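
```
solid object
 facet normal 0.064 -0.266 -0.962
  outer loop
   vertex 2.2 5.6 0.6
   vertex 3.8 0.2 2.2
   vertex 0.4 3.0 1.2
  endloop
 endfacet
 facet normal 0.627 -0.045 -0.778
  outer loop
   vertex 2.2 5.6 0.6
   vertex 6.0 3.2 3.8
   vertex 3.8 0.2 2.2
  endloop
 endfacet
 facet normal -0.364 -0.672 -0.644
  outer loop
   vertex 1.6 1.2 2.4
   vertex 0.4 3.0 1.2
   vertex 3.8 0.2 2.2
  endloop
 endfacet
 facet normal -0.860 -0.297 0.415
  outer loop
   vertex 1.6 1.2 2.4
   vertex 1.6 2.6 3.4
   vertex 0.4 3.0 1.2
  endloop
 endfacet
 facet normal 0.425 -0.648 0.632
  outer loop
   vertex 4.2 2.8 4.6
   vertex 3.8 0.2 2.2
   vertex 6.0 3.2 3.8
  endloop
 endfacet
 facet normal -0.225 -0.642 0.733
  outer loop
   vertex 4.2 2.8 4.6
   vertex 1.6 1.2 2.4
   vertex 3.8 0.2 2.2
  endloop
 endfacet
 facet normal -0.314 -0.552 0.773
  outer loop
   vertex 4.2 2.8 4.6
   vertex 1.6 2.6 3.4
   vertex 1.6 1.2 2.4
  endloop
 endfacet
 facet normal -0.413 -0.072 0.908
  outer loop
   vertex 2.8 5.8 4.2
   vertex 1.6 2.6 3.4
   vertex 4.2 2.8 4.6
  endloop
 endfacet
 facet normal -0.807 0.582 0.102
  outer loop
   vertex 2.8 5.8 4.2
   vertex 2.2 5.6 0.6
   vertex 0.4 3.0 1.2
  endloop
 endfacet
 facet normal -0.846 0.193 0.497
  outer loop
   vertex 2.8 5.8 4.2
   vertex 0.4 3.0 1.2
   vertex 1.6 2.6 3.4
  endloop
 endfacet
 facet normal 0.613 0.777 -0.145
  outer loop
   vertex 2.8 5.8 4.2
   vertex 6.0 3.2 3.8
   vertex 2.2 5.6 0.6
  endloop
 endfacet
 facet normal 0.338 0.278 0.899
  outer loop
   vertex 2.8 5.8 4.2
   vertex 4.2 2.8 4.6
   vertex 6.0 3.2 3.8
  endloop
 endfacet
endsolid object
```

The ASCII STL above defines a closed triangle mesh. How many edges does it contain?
18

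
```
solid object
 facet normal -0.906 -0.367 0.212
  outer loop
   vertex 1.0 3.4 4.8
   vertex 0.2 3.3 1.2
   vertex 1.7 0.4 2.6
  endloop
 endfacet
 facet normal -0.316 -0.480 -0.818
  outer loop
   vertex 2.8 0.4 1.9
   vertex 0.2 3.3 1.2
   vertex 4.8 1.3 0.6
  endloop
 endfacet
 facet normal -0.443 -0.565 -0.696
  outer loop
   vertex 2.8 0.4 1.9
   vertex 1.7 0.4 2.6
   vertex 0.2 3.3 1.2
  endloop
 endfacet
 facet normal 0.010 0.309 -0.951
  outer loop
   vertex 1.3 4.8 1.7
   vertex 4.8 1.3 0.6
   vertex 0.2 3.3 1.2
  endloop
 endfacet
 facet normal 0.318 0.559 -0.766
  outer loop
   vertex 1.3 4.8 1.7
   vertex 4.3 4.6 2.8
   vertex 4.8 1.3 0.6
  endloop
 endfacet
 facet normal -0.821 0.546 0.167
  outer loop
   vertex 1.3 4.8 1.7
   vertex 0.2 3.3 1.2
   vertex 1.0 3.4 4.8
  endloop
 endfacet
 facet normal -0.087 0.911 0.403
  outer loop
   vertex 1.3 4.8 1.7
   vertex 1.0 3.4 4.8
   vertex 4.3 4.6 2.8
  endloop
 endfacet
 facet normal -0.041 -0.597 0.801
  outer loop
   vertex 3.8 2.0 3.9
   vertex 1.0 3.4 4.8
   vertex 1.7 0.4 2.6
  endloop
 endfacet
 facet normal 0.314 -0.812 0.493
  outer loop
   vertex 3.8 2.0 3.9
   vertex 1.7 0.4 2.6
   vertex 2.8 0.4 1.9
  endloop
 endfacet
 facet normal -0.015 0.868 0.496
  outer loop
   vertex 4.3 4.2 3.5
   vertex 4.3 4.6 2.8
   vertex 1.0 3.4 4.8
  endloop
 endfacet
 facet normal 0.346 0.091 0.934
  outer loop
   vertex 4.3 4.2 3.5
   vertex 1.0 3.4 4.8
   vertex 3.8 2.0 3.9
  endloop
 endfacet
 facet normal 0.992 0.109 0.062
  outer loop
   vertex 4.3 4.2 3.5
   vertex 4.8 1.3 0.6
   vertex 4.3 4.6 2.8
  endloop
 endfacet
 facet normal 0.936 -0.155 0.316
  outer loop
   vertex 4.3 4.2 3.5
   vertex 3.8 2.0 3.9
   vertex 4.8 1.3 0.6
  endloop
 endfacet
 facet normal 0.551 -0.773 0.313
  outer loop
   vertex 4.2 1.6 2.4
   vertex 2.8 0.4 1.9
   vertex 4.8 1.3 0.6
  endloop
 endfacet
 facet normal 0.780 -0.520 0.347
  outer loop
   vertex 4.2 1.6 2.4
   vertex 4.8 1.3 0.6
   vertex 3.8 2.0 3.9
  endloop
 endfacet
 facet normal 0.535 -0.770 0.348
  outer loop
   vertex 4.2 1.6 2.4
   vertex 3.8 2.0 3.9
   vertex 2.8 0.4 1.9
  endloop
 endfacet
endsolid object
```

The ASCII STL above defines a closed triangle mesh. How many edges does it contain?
24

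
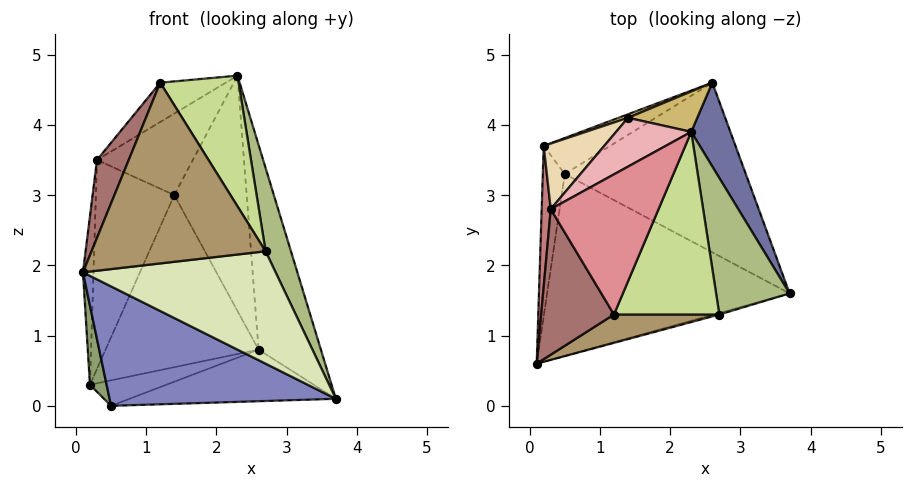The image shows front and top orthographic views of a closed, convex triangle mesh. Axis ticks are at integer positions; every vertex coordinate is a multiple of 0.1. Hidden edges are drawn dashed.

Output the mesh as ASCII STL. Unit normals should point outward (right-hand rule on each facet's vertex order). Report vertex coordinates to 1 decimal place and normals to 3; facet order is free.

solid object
 facet normal 0.940 0.315 0.129
  outer loop
   vertex 2.3 3.9 4.7
   vertex 3.7 1.6 0.1
   vertex 2.6 4.6 0.8
  endloop
 endfacet
 facet normal -0.257 -0.531 -0.808
  outer loop
   vertex 0.5 3.3 0.0
   vertex 3.7 1.6 0.1
   vertex 0.1 0.6 1.9
  endloop
 endfacet
 facet normal 0.181 0.286 -0.941
  outer loop
   vertex 0.5 3.3 0.0
   vertex 2.6 4.6 0.8
   vertex 3.7 1.6 0.1
  endloop
 endfacet
 facet normal -0.046 0.577 -0.816
  outer loop
   vertex 0.2 3.7 0.3
   vertex 2.6 4.6 0.8
   vertex 0.5 3.3 0.0
  endloop
 endfacet
 facet normal -0.827 -0.237 -0.511
  outer loop
   vertex 0.2 3.7 0.3
   vertex 0.5 3.3 0.0
   vertex 0.1 0.6 1.9
  endloop
 endfacet
 facet normal 0.890 -0.238 0.390
  outer loop
   vertex 2.7 1.3 2.2
   vertex 3.7 1.6 0.1
   vertex 2.3 3.9 4.7
  endloop
 endfacet
 facet normal 0.793 -0.355 0.496
  outer loop
   vertex 2.7 1.3 2.2
   vertex 2.3 3.9 4.7
   vertex 1.2 1.3 4.6
  endloop
 endfacet
 facet normal 0.261 -0.965 -0.013
  outer loop
   vertex 2.7 1.3 2.2
   vertex 0.1 0.6 1.9
   vertex 3.7 1.6 0.1
  endloop
 endfacet
 facet normal 0.241 -0.959 0.150
  outer loop
   vertex 2.7 1.3 2.2
   vertex 1.2 1.3 4.6
   vertex 0.1 0.6 1.9
  endloop
 endfacet
 facet normal -0.100 0.981 0.168
  outer loop
   vertex 1.4 4.1 3.0
   vertex 2.3 3.9 4.7
   vertex 2.6 4.6 0.8
  endloop
 endfacet
 facet normal -0.355 0.935 0.019
  outer loop
   vertex 1.4 4.1 3.0
   vertex 2.6 4.6 0.8
   vertex 0.2 3.7 0.3
  endloop
 endfacet
 facet normal -0.704 0.678 0.213
  outer loop
   vertex 0.3 2.8 3.5
   vertex 1.4 4.1 3.0
   vertex 0.2 3.7 0.3
  endloop
 endfacet
 facet normal -0.881 -0.223 0.417
  outer loop
   vertex 0.3 2.8 3.5
   vertex 0.1 0.6 1.9
   vertex 1.2 1.3 4.6
  endloop
 endfacet
 facet normal -0.997 0.056 0.047
  outer loop
   vertex 0.3 2.8 3.5
   vertex 0.2 3.7 0.3
   vertex 0.1 0.6 1.9
  endloop
 endfacet
 facet normal -0.588 0.219 0.779
  outer loop
   vertex 0.3 2.8 3.5
   vertex 1.2 1.3 4.6
   vertex 2.3 3.9 4.7
  endloop
 endfacet
 facet normal -0.615 0.676 0.405
  outer loop
   vertex 0.3 2.8 3.5
   vertex 2.3 3.9 4.7
   vertex 1.4 4.1 3.0
  endloop
 endfacet
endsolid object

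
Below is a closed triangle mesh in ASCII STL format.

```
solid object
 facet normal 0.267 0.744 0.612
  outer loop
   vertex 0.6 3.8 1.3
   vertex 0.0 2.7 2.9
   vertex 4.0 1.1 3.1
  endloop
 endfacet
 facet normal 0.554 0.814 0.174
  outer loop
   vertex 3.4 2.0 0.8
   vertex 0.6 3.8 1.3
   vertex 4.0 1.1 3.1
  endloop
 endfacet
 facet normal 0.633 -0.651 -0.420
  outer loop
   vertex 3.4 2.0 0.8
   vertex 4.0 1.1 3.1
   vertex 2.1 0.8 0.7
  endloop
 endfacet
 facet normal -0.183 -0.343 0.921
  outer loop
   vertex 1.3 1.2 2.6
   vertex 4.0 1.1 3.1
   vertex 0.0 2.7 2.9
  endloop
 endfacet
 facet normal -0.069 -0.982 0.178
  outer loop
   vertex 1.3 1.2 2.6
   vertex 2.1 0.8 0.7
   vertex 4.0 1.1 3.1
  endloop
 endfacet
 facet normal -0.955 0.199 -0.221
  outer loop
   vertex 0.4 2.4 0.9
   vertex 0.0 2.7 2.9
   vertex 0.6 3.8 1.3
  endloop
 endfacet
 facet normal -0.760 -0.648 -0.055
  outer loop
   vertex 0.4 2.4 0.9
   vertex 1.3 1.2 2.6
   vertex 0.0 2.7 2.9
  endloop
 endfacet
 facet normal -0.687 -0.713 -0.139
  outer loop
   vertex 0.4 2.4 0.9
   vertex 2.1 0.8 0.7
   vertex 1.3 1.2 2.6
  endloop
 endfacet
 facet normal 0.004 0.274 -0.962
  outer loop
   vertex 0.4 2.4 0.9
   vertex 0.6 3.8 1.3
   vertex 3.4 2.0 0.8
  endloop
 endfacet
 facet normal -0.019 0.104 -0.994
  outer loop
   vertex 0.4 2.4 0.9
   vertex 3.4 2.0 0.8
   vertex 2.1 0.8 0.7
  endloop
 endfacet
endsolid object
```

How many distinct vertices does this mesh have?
7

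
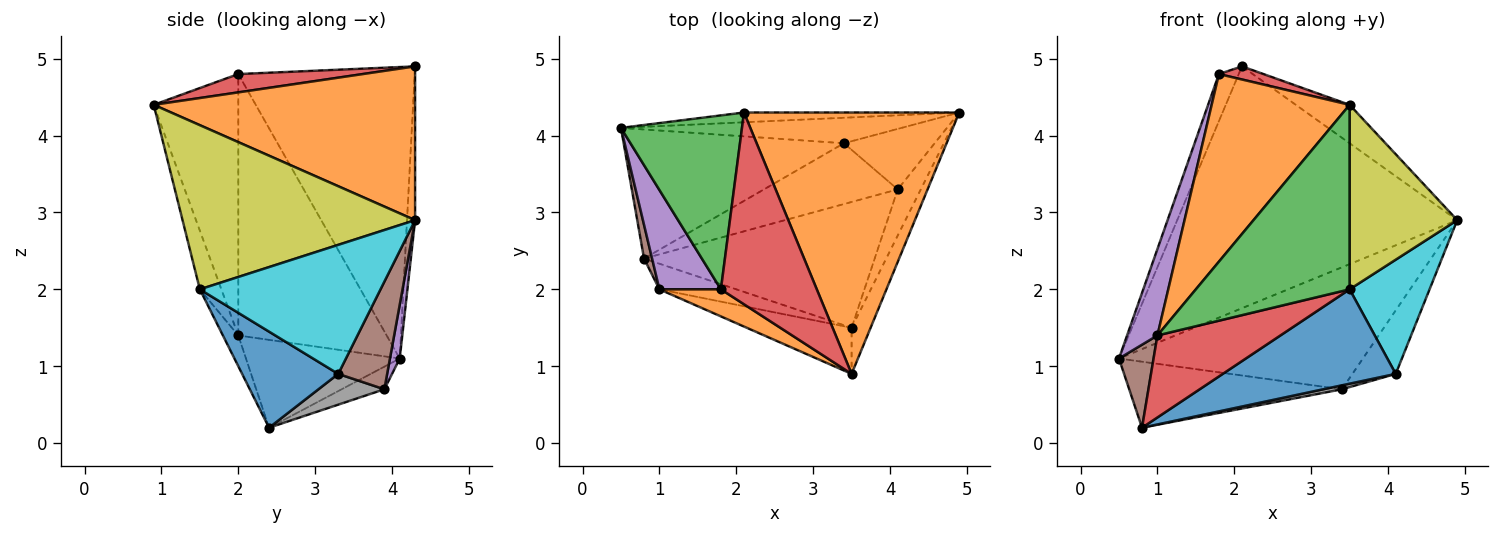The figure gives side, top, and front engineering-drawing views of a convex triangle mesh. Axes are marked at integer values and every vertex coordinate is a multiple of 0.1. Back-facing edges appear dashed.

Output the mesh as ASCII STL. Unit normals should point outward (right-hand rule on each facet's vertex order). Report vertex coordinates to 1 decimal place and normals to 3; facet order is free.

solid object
 facet normal -0.029 0.999 -0.040
  outer loop
   vertex 2.1 4.3 4.9
   vertex 4.9 4.3 2.9
   vertex 0.5 4.1 1.1
  endloop
 endfacet
 facet normal 0.577 0.119 0.808
  outer loop
   vertex 2.1 4.3 4.9
   vertex 3.5 0.9 4.4
   vertex 4.9 4.3 2.9
  endloop
 endfacet
 facet normal -0.919 0.103 0.381
  outer loop
   vertex 1.8 2.0 4.8
   vertex 2.1 4.3 4.9
   vertex 0.5 4.1 1.1
  endloop
 endfacet
 facet normal 0.187 -0.067 0.980
  outer loop
   vertex 1.8 2.0 4.8
   vertex 3.5 0.9 4.4
   vertex 2.1 4.3 4.9
  endloop
 endfacet
 facet normal 0.039 0.978 -0.205
  outer loop
   vertex 3.4 3.9 0.7
   vertex 0.5 4.1 1.1
   vertex 4.9 4.3 2.9
  endloop
 endfacet
 facet normal 0.633 0.561 -0.534
  outer loop
   vertex 3.4 3.9 0.7
   vertex 4.9 4.3 2.9
   vertex 4.1 3.3 0.9
  endloop
 endfacet
 facet normal -0.091 0.453 -0.887
  outer loop
   vertex 0.8 2.4 0.2
   vertex 0.5 4.1 1.1
   vertex 3.4 3.9 0.7
  endloop
 endfacet
 facet normal 0.224 -0.063 -0.973
  outer loop
   vertex 0.8 2.4 0.2
   vertex 3.4 3.9 0.7
   vertex 4.1 3.3 0.9
  endloop
 endfacet
 facet normal 0.903 -0.418 -0.104
  outer loop
   vertex 3.5 1.5 2.0
   vertex 4.9 4.3 2.9
   vertex 3.5 0.9 4.4
  endloop
 endfacet
 facet normal 0.902 -0.399 -0.161
  outer loop
   vertex 3.5 1.5 2.0
   vertex 4.1 3.3 0.9
   vertex 4.9 4.3 2.9
  endloop
 endfacet
 facet normal 0.316 -0.569 -0.759
  outer loop
   vertex 3.5 1.5 2.0
   vertex 0.8 2.4 0.2
   vertex 4.1 3.3 0.9
  endloop
 endfacet
 facet normal -0.519 -0.846 0.122
  outer loop
   vertex 1.0 2.0 1.4
   vertex 3.5 0.9 4.4
   vertex 1.8 2.0 4.8
  endloop
 endfacet
 facet normal -0.135 -0.961 -0.240
  outer loop
   vertex 1.0 2.0 1.4
   vertex 3.5 1.5 2.0
   vertex 3.5 0.9 4.4
  endloop
 endfacet
 facet normal -0.118 -0.948 -0.296
  outer loop
   vertex 1.0 2.0 1.4
   vertex 0.8 2.4 0.2
   vertex 3.5 1.5 2.0
  endloop
 endfacet
 facet normal -0.955 -0.195 0.225
  outer loop
   vertex 1.0 2.0 1.4
   vertex 1.8 2.0 4.8
   vertex 0.5 4.1 1.1
  endloop
 endfacet
 facet normal -0.972 -0.219 0.089
  outer loop
   vertex 1.0 2.0 1.4
   vertex 0.5 4.1 1.1
   vertex 0.8 2.4 0.2
  endloop
 endfacet
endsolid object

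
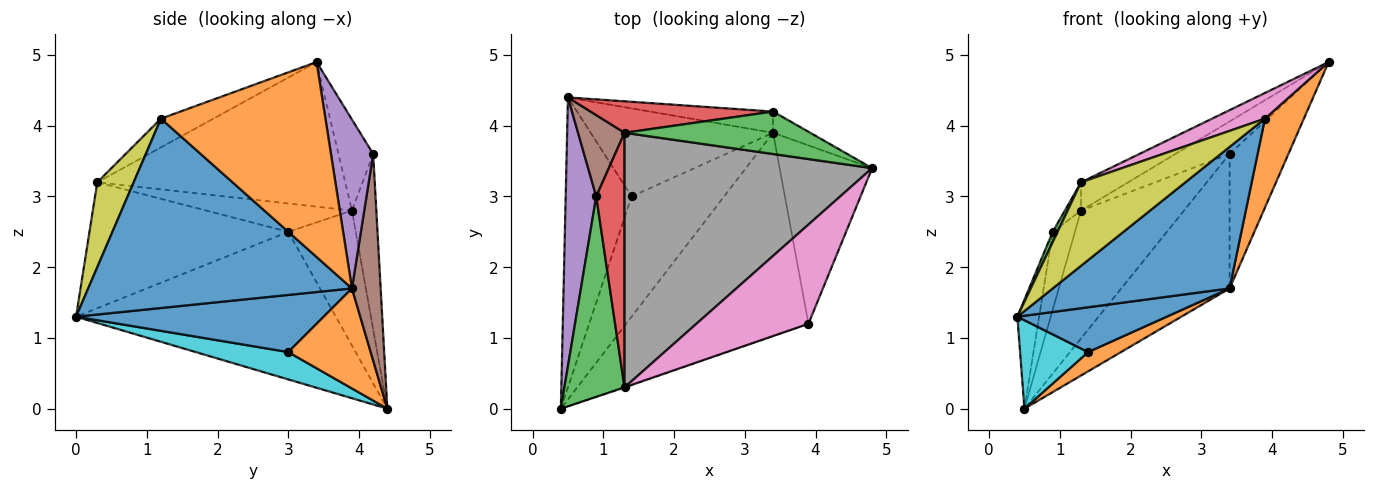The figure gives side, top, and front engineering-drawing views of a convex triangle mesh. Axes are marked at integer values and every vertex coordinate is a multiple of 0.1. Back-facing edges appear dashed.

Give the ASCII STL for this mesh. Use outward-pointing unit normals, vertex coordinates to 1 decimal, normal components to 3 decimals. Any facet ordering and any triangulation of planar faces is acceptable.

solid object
 facet normal 0.649 -0.435 -0.624
  outer loop
   vertex 3.4 3.9 1.7
   vertex 3.9 1.2 4.1
   vertex 0.4 0.0 1.3
  endloop
 endfacet
 facet normal 0.884 -0.209 -0.419
  outer loop
   vertex 3.4 3.9 1.7
   vertex 4.8 3.4 4.9
   vertex 3.9 1.2 4.1
  endloop
 endfacet
 facet normal -0.363 0.567 0.740
  outer loop
   vertex 3.4 4.2 3.6
   vertex 1.3 3.9 2.8
   vertex 4.8 3.4 4.9
  endloop
 endfacet
 facet normal -0.224 0.946 0.233
  outer loop
   vertex 3.4 4.2 3.6
   vertex 0.5 4.4 0.0
   vertex 1.3 3.9 2.8
  endloop
 endfacet
 facet normal 0.579 0.806 -0.127
  outer loop
   vertex 3.4 4.2 3.6
   vertex 4.8 3.4 4.9
   vertex 3.4 3.9 1.7
  endloop
 endfacet
 facet normal 0.253 0.956 -0.151
  outer loop
   vertex 3.4 4.2 3.6
   vertex 3.4 3.9 1.7
   vertex 0.5 4.4 0.0
  endloop
 endfacet
 facet normal -0.241 -0.243 0.940
  outer loop
   vertex 1.3 0.3 3.2
   vertex 3.9 1.2 4.1
   vertex 4.8 3.4 4.9
  endloop
 endfacet
 facet normal -0.502 0.096 0.860
  outer loop
   vertex 1.3 0.3 3.2
   vertex 4.8 3.4 4.9
   vertex 1.3 3.9 2.8
  endloop
 endfacet
 facet normal 0.329 -0.944 -0.007
  outer loop
   vertex 1.3 0.3 3.2
   vertex 0.4 0.0 1.3
   vertex 3.9 1.2 4.1
  endloop
 endfacet
 facet normal 0.369 -0.271 -0.889
  outer loop
   vertex 1.4 3.0 0.8
   vertex 0.4 0.0 1.3
   vertex 0.5 4.4 0.0
  endloop
 endfacet
 facet normal 0.501 -0.302 -0.811
  outer loop
   vertex 1.4 3.0 0.8
   vertex 3.4 3.9 1.7
   vertex 0.4 0.0 1.3
  endloop
 endfacet
 facet normal 0.472 -0.188 -0.861
  outer loop
   vertex 1.4 3.0 0.8
   vertex 0.5 4.4 0.0
   vertex 3.4 3.9 1.7
  endloop
 endfacet
 facet normal -0.902 -0.022 0.431
  outer loop
   vertex 0.9 3.0 2.5
   vertex 0.4 0.0 1.3
   vertex 1.3 0.3 3.2
  endloop
 endfacet
 facet normal -0.705 0.078 0.705
  outer loop
   vertex 0.9 3.0 2.5
   vertex 1.3 0.3 3.2
   vertex 1.3 3.9 2.8
  endloop
 endfacet
 facet normal -0.976 0.082 0.202
  outer loop
   vertex 0.9 3.0 2.5
   vertex 0.5 4.4 0.0
   vertex 0.4 0.0 1.3
  endloop
 endfacet
 facet normal -0.903 0.297 0.311
  outer loop
   vertex 0.9 3.0 2.5
   vertex 1.3 3.9 2.8
   vertex 0.5 4.4 0.0
  endloop
 endfacet
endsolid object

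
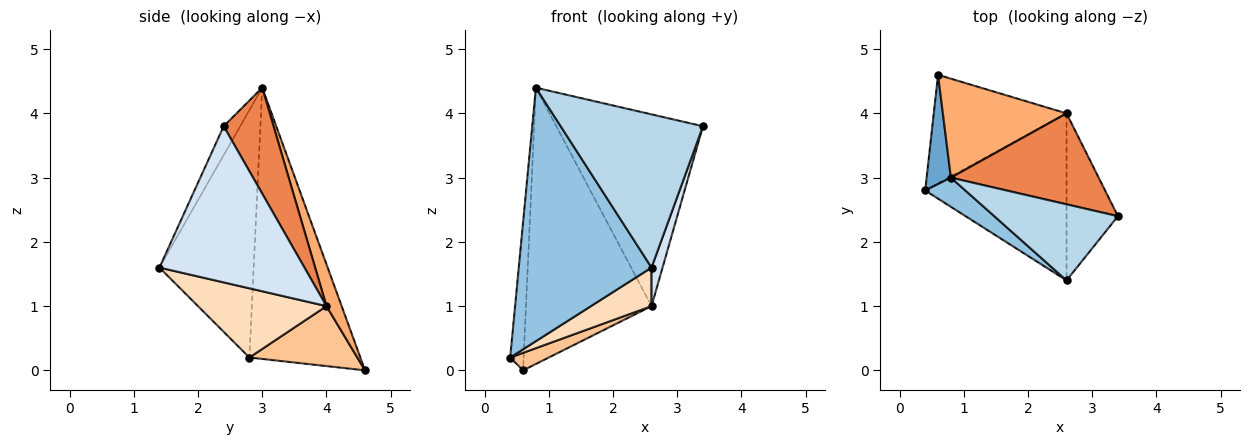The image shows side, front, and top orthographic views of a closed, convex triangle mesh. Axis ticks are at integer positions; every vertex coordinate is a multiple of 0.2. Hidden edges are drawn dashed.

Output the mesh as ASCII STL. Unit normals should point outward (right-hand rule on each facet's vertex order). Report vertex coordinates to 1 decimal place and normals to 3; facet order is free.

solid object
 facet normal -0.989 0.120 0.088
  outer loop
   vertex 0.8 3.0 4.4
   vertex 0.6 4.6 0.0
   vertex 0.4 2.8 0.2
  endloop
 endfacet
 facet normal -0.576 -0.812 0.094
  outer loop
   vertex 2.6 1.4 1.6
   vertex 0.8 3.0 4.4
   vertex 0.4 2.8 0.2
  endloop
 endfacet
 facet normal -0.103 -0.891 0.443
  outer loop
   vertex 2.6 1.4 1.6
   vertex 3.4 2.4 3.8
   vertex 0.8 3.0 4.4
  endloop
 endfacet
 facet normal 0.947 -0.072 -0.312
  outer loop
   vertex 2.6 4.0 1.0
   vertex 3.4 2.4 3.8
   vertex 2.6 1.4 1.6
  endloop
 endfacet
 facet normal 0.294 0.864 0.410
  outer loop
   vertex 2.6 4.0 1.0
   vertex 0.8 3.0 4.4
   vertex 3.4 2.4 3.8
  endloop
 endfacet
 facet normal 0.113 0.935 0.335
  outer loop
   vertex 2.6 4.0 1.0
   vertex 0.6 4.6 0.0
   vertex 0.8 3.0 4.4
  endloop
 endfacet
 facet normal 0.407 -0.145 -0.902
  outer loop
   vertex 2.6 4.0 1.0
   vertex 0.4 2.8 0.2
   vertex 0.6 4.6 0.0
  endloop
 endfacet
 facet normal 0.431 -0.203 -0.879
  outer loop
   vertex 2.6 4.0 1.0
   vertex 2.6 1.4 1.6
   vertex 0.4 2.8 0.2
  endloop
 endfacet
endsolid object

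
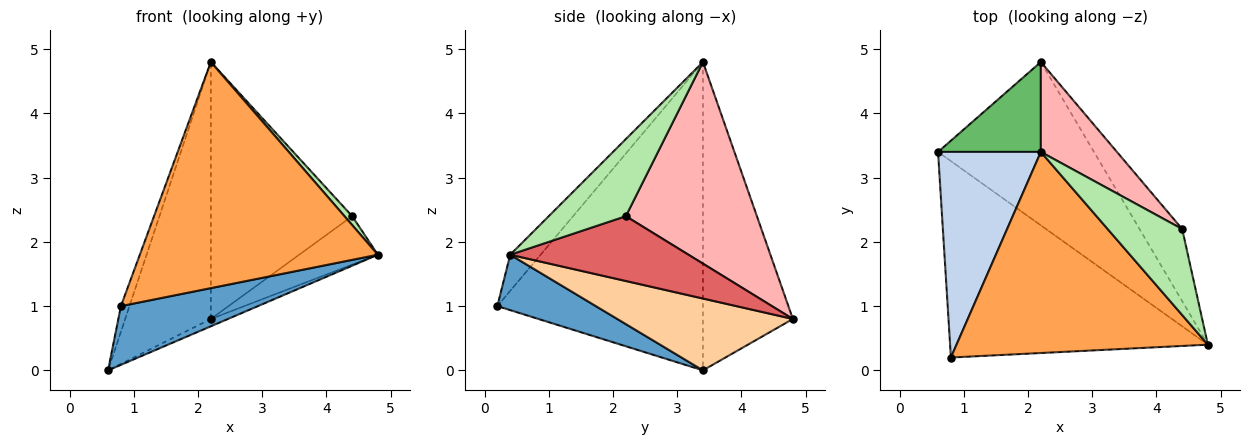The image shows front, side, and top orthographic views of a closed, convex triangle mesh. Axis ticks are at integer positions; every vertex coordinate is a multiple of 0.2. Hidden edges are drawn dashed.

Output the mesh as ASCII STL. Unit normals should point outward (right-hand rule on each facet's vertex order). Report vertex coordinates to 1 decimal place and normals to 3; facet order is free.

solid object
 facet normal 0.202 -0.281 -0.938
  outer loop
   vertex 0.8 0.2 1.0
   vertex 0.6 3.4 0.0
   vertex 4.8 0.4 1.8
  endloop
 endfacet
 facet normal -0.948 0.039 0.316
  outer loop
   vertex 2.2 3.4 4.8
   vertex 0.6 3.4 0.0
   vertex 0.8 0.2 1.0
  endloop
 endfacet
 facet normal -0.095 -0.744 0.661
  outer loop
   vertex 2.2 3.4 4.8
   vertex 0.8 0.2 1.0
   vertex 4.8 0.4 1.8
  endloop
 endfacet
 facet normal 0.418 0.041 -0.908
  outer loop
   vertex 2.2 4.8 0.8
   vertex 4.8 0.4 1.8
   vertex 0.6 3.4 0.0
  endloop
 endfacet
 facet normal -0.704 0.670 0.235
  outer loop
   vertex 2.2 4.8 0.8
   vertex 0.6 3.4 0.0
   vertex 2.2 3.4 4.8
  endloop
 endfacet
 facet normal 0.717 -0.072 0.693
  outer loop
   vertex 4.4 2.2 2.4
   vertex 2.2 3.4 4.8
   vertex 4.8 0.4 1.8
  endloop
 endfacet
 facet normal 0.784 0.346 -0.516
  outer loop
   vertex 4.4 2.2 2.4
   vertex 4.8 0.4 1.8
   vertex 2.2 4.8 0.8
  endloop
 endfacet
 facet normal 0.659 0.710 0.249
  outer loop
   vertex 4.4 2.2 2.4
   vertex 2.2 4.8 0.8
   vertex 2.2 3.4 4.8
  endloop
 endfacet
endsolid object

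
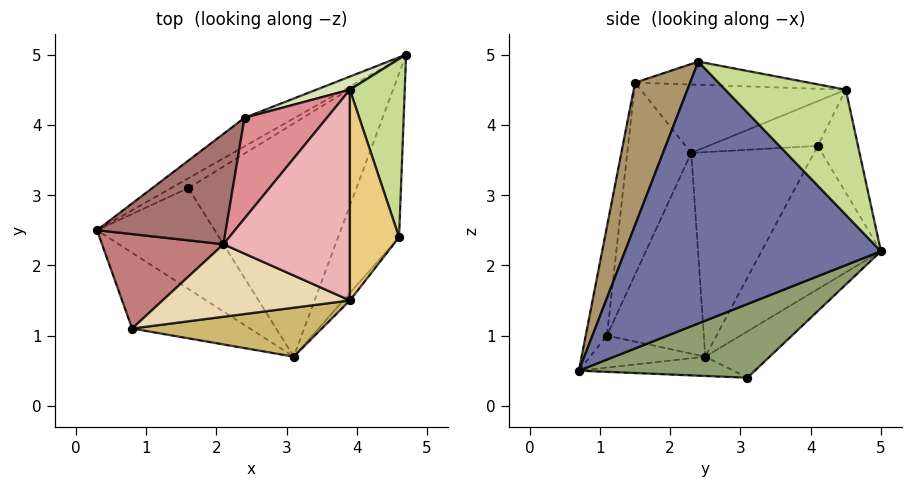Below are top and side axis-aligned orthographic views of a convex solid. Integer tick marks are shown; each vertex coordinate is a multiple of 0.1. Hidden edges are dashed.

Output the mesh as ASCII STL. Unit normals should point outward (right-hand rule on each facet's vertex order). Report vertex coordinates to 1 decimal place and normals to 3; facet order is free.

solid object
 facet normal 0.940 -0.263 -0.219
  outer loop
   vertex 4.6 2.4 4.9
   vertex 3.1 0.7 0.5
   vertex 4.7 5.0 2.2
  endloop
 endfacet
 facet normal -0.447 0.881 -0.157
  outer loop
   vertex 2.4 4.1 3.7
   vertex 4.7 5.0 2.2
   vertex 0.3 2.5 0.7
  endloop
 endfacet
 facet normal -0.444 0.881 -0.164
  outer loop
   vertex 1.6 3.1 0.4
   vertex 0.3 2.5 0.7
   vertex 4.7 5.0 2.2
  endloop
 endfacet
 facet normal -0.160 -0.141 -0.977
  outer loop
   vertex 1.6 3.1 0.4
   vertex 3.1 0.7 0.5
   vertex 0.3 2.5 0.7
  endloop
 endfacet
 facet normal 0.393 0.208 -0.896
  outer loop
   vertex 1.6 3.1 0.4
   vertex 4.7 5.0 2.2
   vertex 3.1 0.7 0.5
  endloop
 endfacet
 facet normal -0.251 -0.288 -0.924
  outer loop
   vertex 0.8 1.1 1.0
   vertex 0.3 2.5 0.7
   vertex 3.1 0.7 0.5
  endloop
 endfacet
 facet normal 0.856 0.357 0.375
  outer loop
   vertex 3.9 4.5 4.5
   vertex 4.6 2.4 4.9
   vertex 4.7 5.0 2.2
  endloop
 endfacet
 facet normal -0.306 0.947 0.100
  outer loop
   vertex 3.9 4.5 4.5
   vertex 4.7 5.0 2.2
   vertex 2.4 4.1 3.7
  endloop
 endfacet
 facet normal 0.795 -0.606 -0.037
  outer loop
   vertex 3.9 1.5 4.6
   vertex 3.1 0.7 0.5
   vertex 4.6 2.4 4.9
  endloop
 endfacet
 facet normal -0.122 -0.969 0.213
  outer loop
   vertex 3.9 1.5 4.6
   vertex 0.8 1.1 1.0
   vertex 3.1 0.7 0.5
  endloop
 endfacet
 facet normal -0.426 0.030 0.904
  outer loop
   vertex 3.9 1.5 4.6
   vertex 4.6 2.4 4.9
   vertex 3.9 4.5 4.5
  endloop
 endfacet
 facet normal -0.576 -0.594 0.562
  outer loop
   vertex 2.1 2.3 3.6
   vertex 0.8 1.1 1.0
   vertex 3.9 1.5 4.6
  endloop
 endfacet
 facet normal -0.841 0.111 0.530
  outer loop
   vertex 2.1 2.3 3.6
   vertex 2.4 4.1 3.7
   vertex 0.3 2.5 0.7
  endloop
 endfacet
 facet normal -0.840 -0.191 0.508
  outer loop
   vertex 2.1 2.3 3.6
   vertex 0.3 2.5 0.7
   vertex 0.8 1.1 1.0
  endloop
 endfacet
 facet normal -0.477 0.031 0.879
  outer loop
   vertex 2.1 2.3 3.6
   vertex 3.9 4.5 4.5
   vertex 2.4 4.1 3.7
  endloop
 endfacet
 facet normal -0.475 0.029 0.879
  outer loop
   vertex 2.1 2.3 3.6
   vertex 3.9 1.5 4.6
   vertex 3.9 4.5 4.5
  endloop
 endfacet
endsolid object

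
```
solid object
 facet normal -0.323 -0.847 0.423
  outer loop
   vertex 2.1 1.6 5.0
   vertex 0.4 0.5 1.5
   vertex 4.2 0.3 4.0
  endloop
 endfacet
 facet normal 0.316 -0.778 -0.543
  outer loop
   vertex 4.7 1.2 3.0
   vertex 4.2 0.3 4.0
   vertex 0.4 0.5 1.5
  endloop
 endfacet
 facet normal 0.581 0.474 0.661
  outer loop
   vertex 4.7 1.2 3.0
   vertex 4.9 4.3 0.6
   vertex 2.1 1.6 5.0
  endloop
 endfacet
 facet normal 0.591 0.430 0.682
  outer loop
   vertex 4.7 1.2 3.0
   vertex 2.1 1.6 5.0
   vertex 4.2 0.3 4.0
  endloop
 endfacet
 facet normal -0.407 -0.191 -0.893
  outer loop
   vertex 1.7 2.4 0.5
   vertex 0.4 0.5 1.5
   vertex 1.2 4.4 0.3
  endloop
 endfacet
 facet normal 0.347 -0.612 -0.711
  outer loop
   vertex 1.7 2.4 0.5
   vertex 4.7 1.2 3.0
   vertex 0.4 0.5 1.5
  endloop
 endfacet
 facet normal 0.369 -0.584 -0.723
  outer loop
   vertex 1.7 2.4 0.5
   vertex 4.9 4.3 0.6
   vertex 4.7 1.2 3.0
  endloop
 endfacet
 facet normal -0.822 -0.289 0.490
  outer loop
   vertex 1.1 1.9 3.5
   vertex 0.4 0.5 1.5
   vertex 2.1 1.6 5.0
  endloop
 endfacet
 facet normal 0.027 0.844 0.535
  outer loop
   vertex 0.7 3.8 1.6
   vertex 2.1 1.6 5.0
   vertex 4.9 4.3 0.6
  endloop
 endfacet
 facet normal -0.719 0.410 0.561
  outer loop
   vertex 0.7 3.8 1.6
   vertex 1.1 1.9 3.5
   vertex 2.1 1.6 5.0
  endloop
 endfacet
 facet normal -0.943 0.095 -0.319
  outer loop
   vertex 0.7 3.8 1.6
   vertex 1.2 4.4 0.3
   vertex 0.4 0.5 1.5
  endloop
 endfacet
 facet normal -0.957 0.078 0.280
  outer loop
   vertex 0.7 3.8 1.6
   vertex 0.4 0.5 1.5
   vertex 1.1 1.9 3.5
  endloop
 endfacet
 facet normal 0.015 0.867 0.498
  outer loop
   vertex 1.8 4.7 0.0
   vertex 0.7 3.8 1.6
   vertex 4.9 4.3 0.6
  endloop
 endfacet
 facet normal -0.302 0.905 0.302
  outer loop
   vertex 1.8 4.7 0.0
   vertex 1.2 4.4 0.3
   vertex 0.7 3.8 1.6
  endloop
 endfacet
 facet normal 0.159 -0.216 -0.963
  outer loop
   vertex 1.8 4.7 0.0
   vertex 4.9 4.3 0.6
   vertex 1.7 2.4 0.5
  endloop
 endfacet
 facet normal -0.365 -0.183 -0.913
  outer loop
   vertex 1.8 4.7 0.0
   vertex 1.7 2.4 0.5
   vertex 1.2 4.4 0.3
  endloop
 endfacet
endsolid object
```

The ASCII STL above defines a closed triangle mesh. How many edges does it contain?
24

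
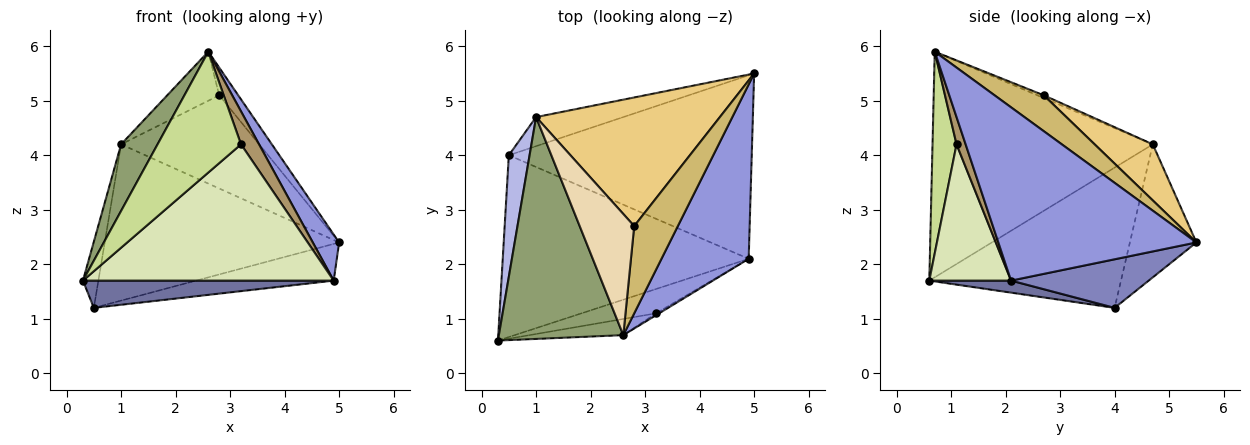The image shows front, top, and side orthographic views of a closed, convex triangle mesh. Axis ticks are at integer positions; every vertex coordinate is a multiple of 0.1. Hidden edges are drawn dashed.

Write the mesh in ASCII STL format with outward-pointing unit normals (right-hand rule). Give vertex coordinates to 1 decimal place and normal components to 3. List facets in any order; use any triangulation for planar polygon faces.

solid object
 facet normal 0.048 -0.148 -0.988
  outer loop
   vertex 4.9 2.1 1.7
   vertex 0.3 0.6 1.7
   vertex 0.5 4.0 1.2
  endloop
 endfacet
 facet normal 0.192 0.192 -0.962
  outer loop
   vertex 4.9 2.1 1.7
   vertex 0.5 4.0 1.2
   vertex 5.0 5.5 2.4
  endloop
 endfacet
 facet normal 0.887 -0.118 0.446
  outer loop
   vertex 4.9 2.1 1.7
   vertex 5.0 5.5 2.4
   vertex 2.6 0.7 5.9
  endloop
 endfacet
 facet normal -0.986 0.079 0.146
  outer loop
   vertex 1.0 4.7 4.2
   vertex 0.5 4.0 1.2
   vertex 0.3 0.6 1.7
  endloop
 endfacet
 facet normal -0.867 -0.143 0.478
  outer loop
   vertex 1.0 4.7 4.2
   vertex 0.3 0.6 1.7
   vertex 2.6 0.7 5.9
  endloop
 endfacet
 facet normal -0.269 0.947 -0.176
  outer loop
   vertex 1.0 4.7 4.2
   vertex 5.0 5.5 2.4
   vertex 0.5 4.0 1.2
  endloop
 endfacet
 facet normal 0.274 -0.953 -0.127
  outer loop
   vertex 3.2 1.1 4.2
   vertex 2.6 0.7 5.9
   vertex 0.3 0.6 1.7
  endloop
 endfacet
 facet normal 0.306 -0.937 -0.167
  outer loop
   vertex 3.2 1.1 4.2
   vertex 0.3 0.6 1.7
   vertex 4.9 2.1 1.7
  endloop
 endfacet
 facet normal 0.449 -0.892 -0.051
  outer loop
   vertex 3.2 1.1 4.2
   vertex 4.9 2.1 1.7
   vertex 2.6 0.7 5.9
  endloop
 endfacet
 facet normal 0.617 0.238 0.750
  outer loop
   vertex 2.8 2.7 5.1
   vertex 2.6 0.7 5.9
   vertex 5.0 5.5 2.4
  endloop
 endfacet
 facet normal 0.240 0.570 0.786
  outer loop
   vertex 2.8 2.7 5.1
   vertex 5.0 5.5 2.4
   vertex 1.0 4.7 4.2
  endloop
 endfacet
 facet normal -0.046 0.375 0.926
  outer loop
   vertex 2.8 2.7 5.1
   vertex 1.0 4.7 4.2
   vertex 2.6 0.7 5.9
  endloop
 endfacet
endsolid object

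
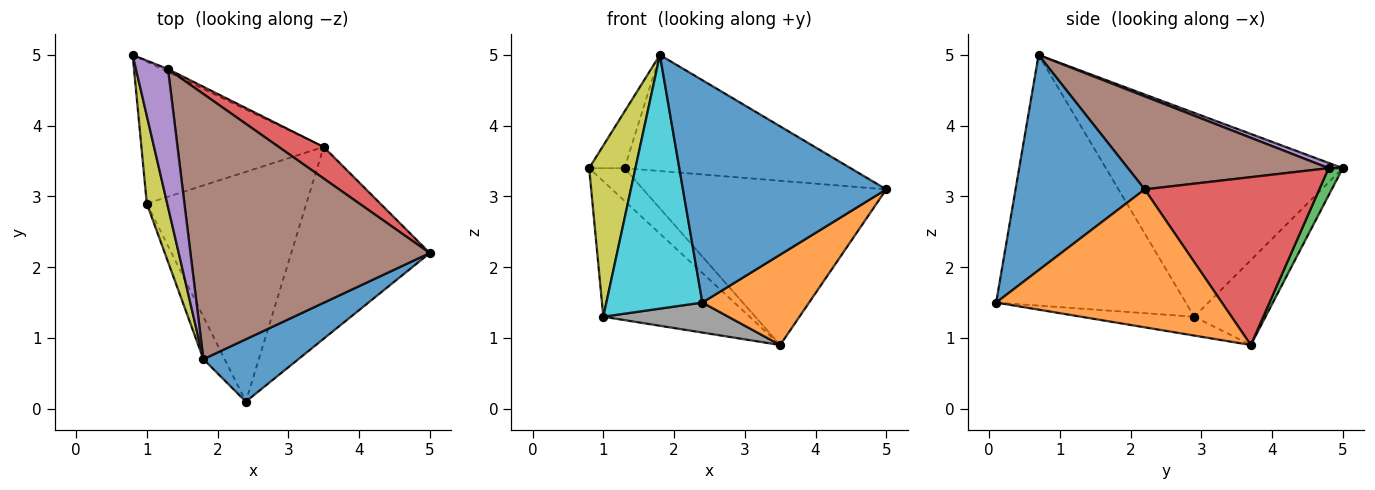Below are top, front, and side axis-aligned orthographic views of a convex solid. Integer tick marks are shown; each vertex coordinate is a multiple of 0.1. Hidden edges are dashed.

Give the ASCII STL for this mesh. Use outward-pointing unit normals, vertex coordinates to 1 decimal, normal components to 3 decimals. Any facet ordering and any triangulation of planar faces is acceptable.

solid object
 facet normal 0.522 -0.821 0.230
  outer loop
   vertex 1.8 0.7 5.0
   vertex 2.4 0.1 1.5
   vertex 5.0 2.2 3.1
  endloop
 endfacet
 facet normal 0.669 -0.317 -0.672
  outer loop
   vertex 3.5 3.7 0.9
   vertex 5.0 2.2 3.1
   vertex 2.4 0.1 1.5
  endloop
 endfacet
 facet normal 0.370 0.925 -0.081
  outer loop
   vertex 1.3 4.8 3.4
   vertex 3.5 3.7 0.9
   vertex 0.8 5.0 3.4
  endloop
 endfacet
 facet normal 0.576 0.802 0.154
  outer loop
   vertex 1.3 4.8 3.4
   vertex 5.0 2.2 3.1
   vertex 3.5 3.7 0.9
  endloop
 endfacet
 facet normal 0.150 0.375 0.915
  outer loop
   vertex 1.3 4.8 3.4
   vertex 0.8 5.0 3.4
   vertex 1.8 0.7 5.0
  endloop
 endfacet
 facet normal 0.335 0.378 0.863
  outer loop
   vertex 1.3 4.8 3.4
   vertex 1.8 0.7 5.0
   vertex 5.0 2.2 3.1
  endloop
 endfacet
 facet normal -0.319 0.655 -0.685
  outer loop
   vertex 1.0 2.9 1.3
   vertex 0.8 5.0 3.4
   vertex 3.5 3.7 0.9
  endloop
 endfacet
 facet normal -0.116 -0.129 -0.985
  outer loop
   vertex 1.0 2.9 1.3
   vertex 3.5 3.7 0.9
   vertex 2.4 0.1 1.5
  endloop
 endfacet
 facet normal -0.977 -0.191 0.098
  outer loop
   vertex 1.0 2.9 1.3
   vertex 1.8 0.7 5.0
   vertex 0.8 5.0 3.4
  endloop
 endfacet
 facet normal -0.890 -0.450 -0.075
  outer loop
   vertex 1.0 2.9 1.3
   vertex 2.4 0.1 1.5
   vertex 1.8 0.7 5.0
  endloop
 endfacet
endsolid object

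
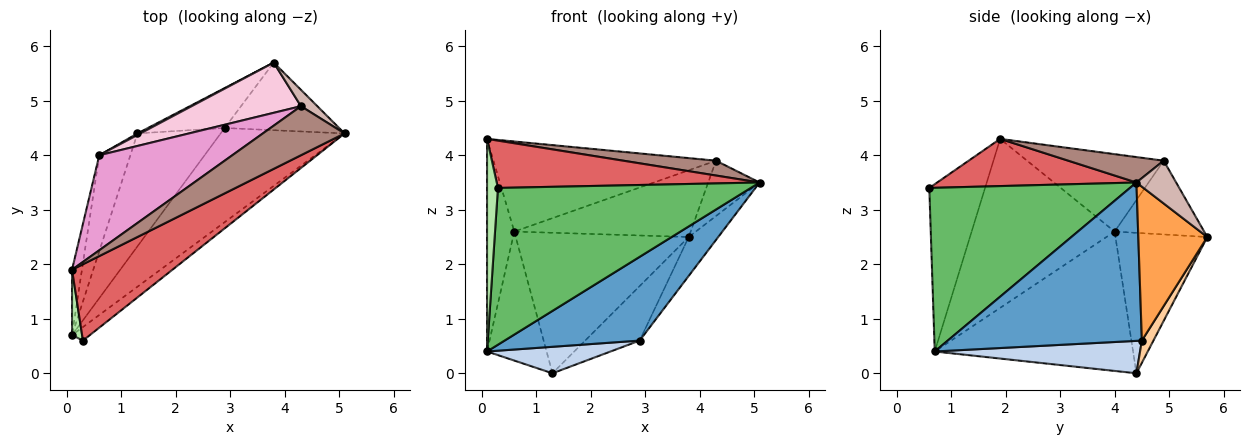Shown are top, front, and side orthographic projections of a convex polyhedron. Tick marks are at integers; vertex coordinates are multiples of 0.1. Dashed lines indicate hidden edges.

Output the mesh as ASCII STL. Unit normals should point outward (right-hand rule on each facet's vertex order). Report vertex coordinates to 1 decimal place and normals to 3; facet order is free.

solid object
 facet normal 0.691 -0.480 -0.541
  outer loop
   vertex 2.9 4.5 0.6
   vertex 5.1 4.4 3.5
   vertex 0.1 0.7 0.4
  endloop
 endfacet
 facet normal 0.355 -0.213 -0.910
  outer loop
   vertex 2.9 4.5 0.6
   vertex 0.1 0.7 0.4
   vertex 1.3 4.4 0.0
  endloop
 endfacet
 facet normal 0.759 0.325 -0.565
  outer loop
   vertex 2.9 4.5 0.6
   vertex 3.8 5.7 2.5
   vertex 5.1 4.4 3.5
  endloop
 endfacet
 facet normal 0.169 0.795 -0.582
  outer loop
   vertex 2.9 4.5 0.6
   vertex 1.3 4.4 0.0
   vertex 3.8 5.7 2.5
  endloop
 endfacet
 facet normal 0.620 -0.782 -0.067
  outer loop
   vertex 0.3 0.6 3.4
   vertex 0.1 0.7 0.4
   vertex 5.1 4.4 3.5
  endloop
 endfacet
 facet normal -0.980 -0.192 0.059
  outer loop
   vertex 0.3 0.6 3.4
   vertex 0.1 1.9 4.3
   vertex 0.1 0.7 0.4
  endloop
 endfacet
 facet normal 0.371 -0.489 0.789
  outer loop
   vertex 0.3 0.6 3.4
   vertex 5.1 4.4 3.5
   vertex 0.1 1.9 4.3
  endloop
 endfacet
 facet normal -0.937 0.281 -0.209
  outer loop
   vertex 0.6 4.0 2.6
   vertex 1.3 4.4 0.0
   vertex 0.1 0.7 0.4
  endloop
 endfacet
 facet normal -0.981 0.187 -0.058
  outer loop
   vertex 0.6 4.0 2.6
   vertex 0.1 0.7 0.4
   vertex 0.1 1.9 4.3
  endloop
 endfacet
 facet normal -0.469 0.883 0.010
  outer loop
   vertex 0.6 4.0 2.6
   vertex 3.8 5.7 2.5
   vertex 1.3 4.4 0.0
  endloop
 endfacet
 facet normal 0.285 -0.277 0.917
  outer loop
   vertex 4.3 4.9 3.9
   vertex 0.1 1.9 4.3
   vertex 5.1 4.4 3.5
  endloop
 endfacet
 facet normal 0.595 0.771 0.228
  outer loop
   vertex 4.3 4.9 3.9
   vertex 5.1 4.4 3.5
   vertex 3.8 5.7 2.5
  endloop
 endfacet
 facet normal -0.389 0.634 0.669
  outer loop
   vertex 4.3 4.9 3.9
   vertex 0.6 4.0 2.6
   vertex 0.1 1.9 4.3
  endloop
 endfacet
 facet normal -0.376 0.740 0.557
  outer loop
   vertex 4.3 4.9 3.9
   vertex 3.8 5.7 2.5
   vertex 0.6 4.0 2.6
  endloop
 endfacet
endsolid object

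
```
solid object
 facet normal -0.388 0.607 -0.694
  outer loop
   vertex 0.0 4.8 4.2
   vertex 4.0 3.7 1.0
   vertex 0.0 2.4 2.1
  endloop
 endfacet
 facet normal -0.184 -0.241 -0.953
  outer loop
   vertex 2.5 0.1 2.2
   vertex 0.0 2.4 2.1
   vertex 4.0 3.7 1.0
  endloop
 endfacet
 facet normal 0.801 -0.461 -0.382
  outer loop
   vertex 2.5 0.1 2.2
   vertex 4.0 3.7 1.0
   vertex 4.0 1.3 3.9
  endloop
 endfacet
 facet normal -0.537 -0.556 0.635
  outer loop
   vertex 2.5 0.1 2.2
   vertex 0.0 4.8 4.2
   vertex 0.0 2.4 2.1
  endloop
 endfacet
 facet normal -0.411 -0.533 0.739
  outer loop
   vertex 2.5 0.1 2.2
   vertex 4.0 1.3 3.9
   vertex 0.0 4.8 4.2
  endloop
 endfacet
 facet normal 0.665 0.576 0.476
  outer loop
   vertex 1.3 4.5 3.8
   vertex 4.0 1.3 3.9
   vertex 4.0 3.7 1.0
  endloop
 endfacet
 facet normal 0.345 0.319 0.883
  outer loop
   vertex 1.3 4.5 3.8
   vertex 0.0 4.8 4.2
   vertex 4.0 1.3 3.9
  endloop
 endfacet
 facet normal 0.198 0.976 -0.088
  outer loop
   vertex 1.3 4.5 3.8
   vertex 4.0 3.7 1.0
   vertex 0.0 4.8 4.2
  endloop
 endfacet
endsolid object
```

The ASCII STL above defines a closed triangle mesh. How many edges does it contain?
12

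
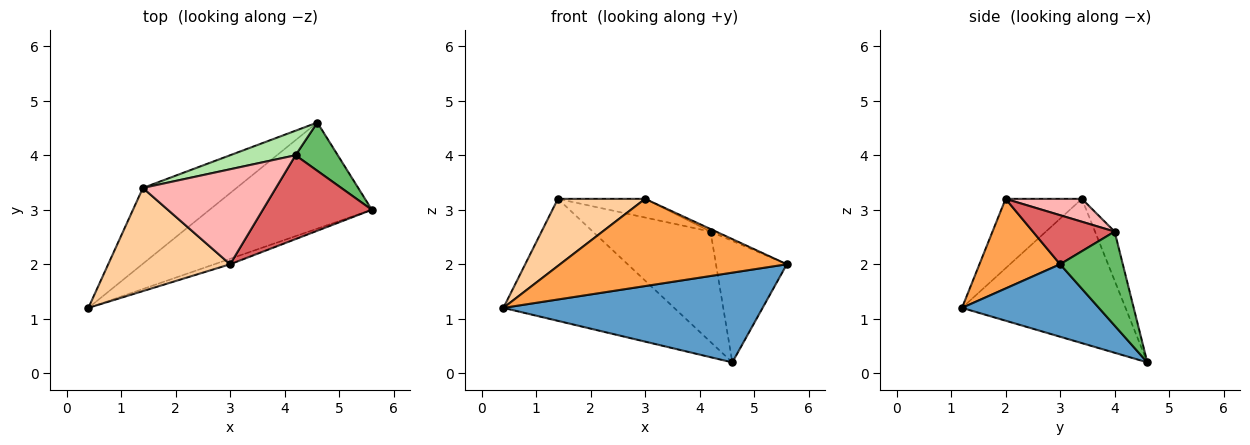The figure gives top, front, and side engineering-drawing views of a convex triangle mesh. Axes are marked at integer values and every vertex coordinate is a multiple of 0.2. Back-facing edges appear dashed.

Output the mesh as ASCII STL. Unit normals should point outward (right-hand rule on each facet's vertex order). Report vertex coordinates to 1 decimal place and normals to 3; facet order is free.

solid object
 facet normal 0.323 -0.611 -0.723
  outer loop
   vertex 4.6 4.6 0.2
   vertex 5.6 3.0 2.0
   vertex 0.4 1.2 1.2
  endloop
 endfacet
 facet normal -0.631 0.659 -0.409
  outer loop
   vertex 1.4 3.4 3.2
   vertex 4.6 4.6 0.2
   vertex 0.4 1.2 1.2
  endloop
 endfacet
 facet normal 0.335 -0.941 -0.059
  outer loop
   vertex 3.0 2.0 3.2
   vertex 0.4 1.2 1.2
   vertex 5.6 3.0 2.0
  endloop
 endfacet
 facet normal -0.431 -0.492 0.757
  outer loop
   vertex 3.0 2.0 3.2
   vertex 1.4 3.4 3.2
   vertex 0.4 1.2 1.2
  endloop
 endfacet
 facet normal 0.635 0.718 0.285
  outer loop
   vertex 4.2 4.0 2.6
   vertex 5.6 3.0 2.0
   vertex 4.6 4.6 0.2
  endloop
 endfacet
 facet normal -0.161 0.964 0.214
  outer loop
   vertex 4.2 4.0 2.6
   vertex 4.6 4.6 0.2
   vertex 1.4 3.4 3.2
  endloop
 endfacet
 facet normal 0.410 0.027 0.912
  outer loop
   vertex 4.2 4.0 2.6
   vertex 3.0 2.0 3.2
   vertex 5.6 3.0 2.0
  endloop
 endfacet
 facet normal 0.167 0.190 0.967
  outer loop
   vertex 4.2 4.0 2.6
   vertex 1.4 3.4 3.2
   vertex 3.0 2.0 3.2
  endloop
 endfacet
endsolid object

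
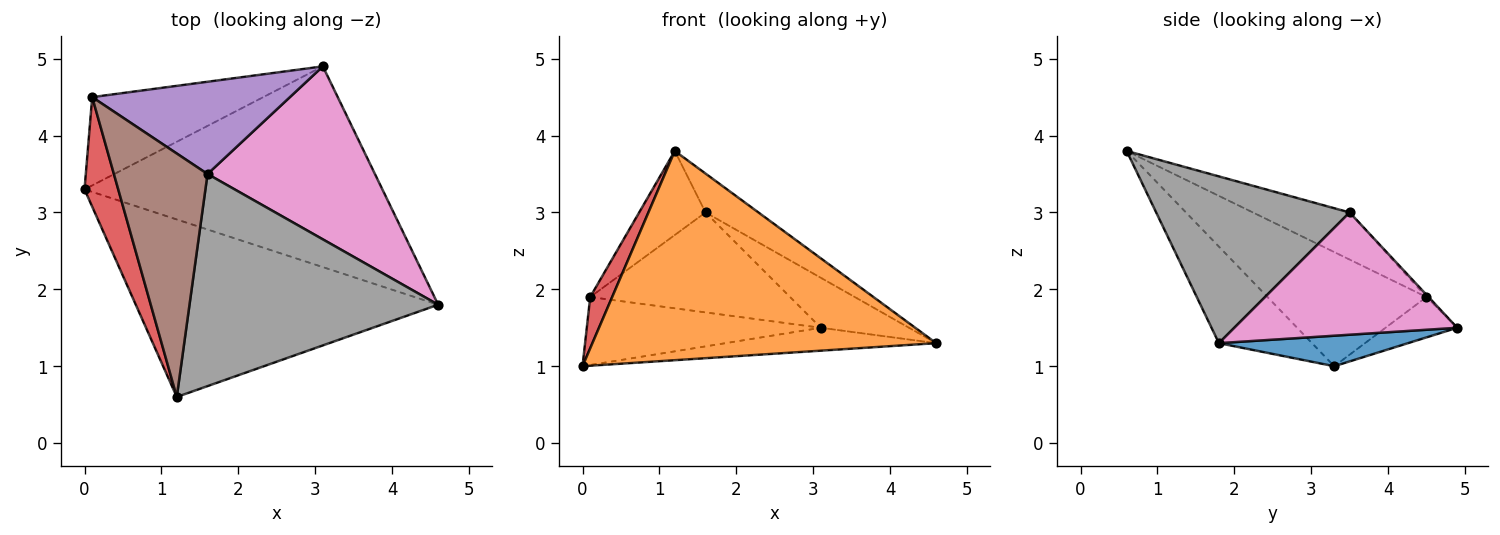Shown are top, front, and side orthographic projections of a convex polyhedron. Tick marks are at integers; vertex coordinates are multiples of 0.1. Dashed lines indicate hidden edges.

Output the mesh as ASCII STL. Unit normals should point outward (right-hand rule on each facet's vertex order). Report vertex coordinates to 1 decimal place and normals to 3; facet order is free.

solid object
 facet normal 0.101 0.113 -0.988
  outer loop
   vertex 3.1 4.9 1.5
   vertex 4.6 1.8 1.3
   vertex 0.0 3.3 1.0
  endloop
 endfacet
 facet normal -0.202 -0.747 -0.634
  outer loop
   vertex 1.2 0.6 3.8
   vertex 0.0 3.3 1.0
   vertex 4.6 1.8 1.3
  endloop
 endfacet
 facet normal -0.184 0.600 -0.779
  outer loop
   vertex 0.1 4.5 1.9
   vertex 3.1 4.9 1.5
   vertex 0.0 3.3 1.0
  endloop
 endfacet
 facet normal -0.951 -0.131 0.281
  outer loop
   vertex 0.1 4.5 1.9
   vertex 0.0 3.3 1.0
   vertex 1.2 0.6 3.8
  endloop
 endfacet
 facet normal -0.008 0.735 0.678
  outer loop
   vertex 1.6 3.5 3.0
   vertex 3.1 4.9 1.5
   vertex 0.1 4.5 1.9
  endloop
 endfacet
 facet normal -0.430 0.295 0.854
  outer loop
   vertex 1.6 3.5 3.0
   vertex 0.1 4.5 1.9
   vertex 1.2 0.6 3.8
  endloop
 endfacet
 facet normal 0.574 0.227 0.786
  outer loop
   vertex 1.6 3.5 3.0
   vertex 4.6 1.8 1.3
   vertex 3.1 4.9 1.5
  endloop
 endfacet
 facet normal 0.551 0.151 0.821
  outer loop
   vertex 1.6 3.5 3.0
   vertex 1.2 0.6 3.8
   vertex 4.6 1.8 1.3
  endloop
 endfacet
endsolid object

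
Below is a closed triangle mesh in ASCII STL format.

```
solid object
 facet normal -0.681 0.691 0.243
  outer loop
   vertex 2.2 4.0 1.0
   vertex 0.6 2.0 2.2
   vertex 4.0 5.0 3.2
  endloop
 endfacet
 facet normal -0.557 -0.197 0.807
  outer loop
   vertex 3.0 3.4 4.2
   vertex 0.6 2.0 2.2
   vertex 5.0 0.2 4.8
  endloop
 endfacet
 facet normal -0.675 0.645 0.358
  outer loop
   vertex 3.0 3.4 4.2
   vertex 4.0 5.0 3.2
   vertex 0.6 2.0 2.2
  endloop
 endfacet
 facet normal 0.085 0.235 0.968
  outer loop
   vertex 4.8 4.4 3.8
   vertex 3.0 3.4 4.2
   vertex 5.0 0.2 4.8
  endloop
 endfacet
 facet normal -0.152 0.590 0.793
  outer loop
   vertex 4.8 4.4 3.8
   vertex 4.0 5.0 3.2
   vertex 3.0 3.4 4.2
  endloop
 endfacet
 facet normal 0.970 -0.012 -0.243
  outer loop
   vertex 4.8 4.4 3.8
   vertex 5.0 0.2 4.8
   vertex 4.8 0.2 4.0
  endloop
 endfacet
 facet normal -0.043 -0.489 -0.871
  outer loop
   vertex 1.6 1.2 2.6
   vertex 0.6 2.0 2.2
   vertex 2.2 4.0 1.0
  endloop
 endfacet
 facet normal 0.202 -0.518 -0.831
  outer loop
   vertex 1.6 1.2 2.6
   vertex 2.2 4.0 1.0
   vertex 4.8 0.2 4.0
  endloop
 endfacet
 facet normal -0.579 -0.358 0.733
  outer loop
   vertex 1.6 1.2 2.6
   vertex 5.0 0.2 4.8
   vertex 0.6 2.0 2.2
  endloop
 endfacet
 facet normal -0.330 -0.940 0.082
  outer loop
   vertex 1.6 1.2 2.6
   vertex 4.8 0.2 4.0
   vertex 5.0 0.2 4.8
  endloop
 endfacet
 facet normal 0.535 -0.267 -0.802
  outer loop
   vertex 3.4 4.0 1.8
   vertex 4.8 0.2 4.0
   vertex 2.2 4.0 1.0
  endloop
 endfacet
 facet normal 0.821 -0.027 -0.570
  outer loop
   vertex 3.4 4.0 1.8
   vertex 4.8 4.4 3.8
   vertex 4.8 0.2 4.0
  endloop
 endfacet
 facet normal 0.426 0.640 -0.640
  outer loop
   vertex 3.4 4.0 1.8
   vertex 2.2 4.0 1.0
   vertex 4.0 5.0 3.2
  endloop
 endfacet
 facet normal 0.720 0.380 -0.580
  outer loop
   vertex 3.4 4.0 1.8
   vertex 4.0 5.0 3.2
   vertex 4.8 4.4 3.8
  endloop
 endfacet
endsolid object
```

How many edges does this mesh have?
21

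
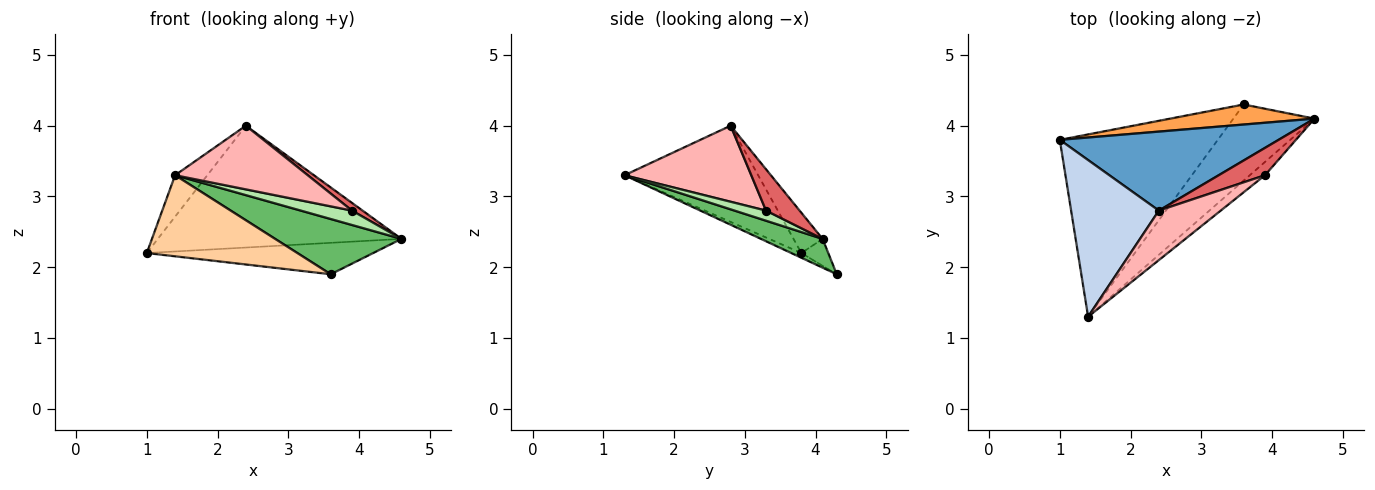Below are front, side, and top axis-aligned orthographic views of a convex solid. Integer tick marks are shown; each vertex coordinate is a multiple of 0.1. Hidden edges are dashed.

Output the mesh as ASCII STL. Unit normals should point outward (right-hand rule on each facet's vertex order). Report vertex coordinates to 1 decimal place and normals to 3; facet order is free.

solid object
 facet normal -0.100 0.835 0.541
  outer loop
   vertex 2.4 2.8 4.0
   vertex 4.6 4.1 2.4
   vertex 1.0 3.8 2.2
  endloop
 endfacet
 facet normal -0.727 0.175 0.663
  outer loop
   vertex 2.4 2.8 4.0
   vertex 1.0 3.8 2.2
   vertex 1.4 1.3 3.3
  endloop
 endfacet
 facet normal -0.100 0.839 0.535
  outer loop
   vertex 3.6 4.3 1.9
   vertex 1.0 3.8 2.2
   vertex 4.6 4.1 2.4
  endloop
 endfacet
 facet normal -0.027 -0.406 -0.913
  outer loop
   vertex 3.6 4.3 1.9
   vertex 1.4 1.3 3.3
   vertex 1.0 3.8 2.2
  endloop
 endfacet
 facet normal 0.276 -0.565 -0.778
  outer loop
   vertex 3.6 4.3 1.9
   vertex 4.6 4.1 2.4
   vertex 1.4 1.3 3.3
  endloop
 endfacet
 facet normal 0.412 -0.670 -0.618
  outer loop
   vertex 3.9 3.3 2.8
   vertex 1.4 1.3 3.3
   vertex 4.6 4.1 2.4
  endloop
 endfacet
 facet normal 0.652 -0.206 0.729
  outer loop
   vertex 3.9 3.3 2.8
   vertex 4.6 4.1 2.4
   vertex 2.4 2.8 4.0
  endloop
 endfacet
 facet normal 0.602 -0.630 0.490
  outer loop
   vertex 3.9 3.3 2.8
   vertex 2.4 2.8 4.0
   vertex 1.4 1.3 3.3
  endloop
 endfacet
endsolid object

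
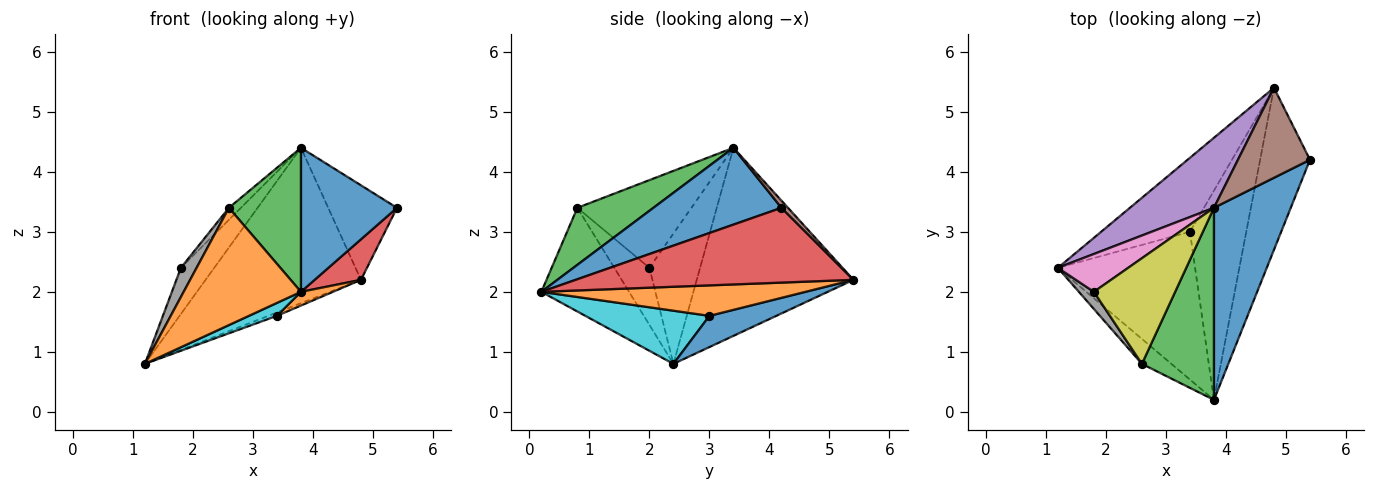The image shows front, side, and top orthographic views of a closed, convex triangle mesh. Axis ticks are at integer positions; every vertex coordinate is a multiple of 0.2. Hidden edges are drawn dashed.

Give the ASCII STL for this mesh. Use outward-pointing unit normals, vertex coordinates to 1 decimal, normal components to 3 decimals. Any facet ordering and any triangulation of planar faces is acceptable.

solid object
 facet normal 0.625 -0.469 0.625
  outer loop
   vertex 3.8 3.4 4.4
   vertex 3.8 0.2 2.0
   vertex 5.4 4.2 3.4
  endloop
 endfacet
 facet normal -0.590 -0.789 -0.168
  outer loop
   vertex 2.6 0.8 3.4
   vertex 1.2 2.4 0.8
   vertex 3.8 0.2 2.0
  endloop
 endfacet
 facet normal 0.535 -0.507 0.676
  outer loop
   vertex 2.6 0.8 3.4
   vertex 3.8 0.2 2.0
   vertex 3.8 3.4 4.4
  endloop
 endfacet
 facet normal 0.824 -0.137 -0.549
  outer loop
   vertex 4.8 5.4 2.2
   vertex 5.4 4.2 3.4
   vertex 3.8 0.2 2.0
  endloop
 endfacet
 facet normal -0.677 0.671 0.302
  outer loop
   vertex 4.8 5.4 2.2
   vertex 1.2 2.4 0.8
   vertex 3.8 3.4 4.4
  endloop
 endfacet
 facet normal 0.069 0.722 0.688
  outer loop
   vertex 4.8 5.4 2.2
   vertex 3.8 3.4 4.4
   vertex 5.4 4.2 3.4
  endloop
 endfacet
 facet normal -0.762 0.501 0.411
  outer loop
   vertex 1.8 2.0 2.4
   vertex 3.8 3.4 4.4
   vertex 1.2 2.4 0.8
  endloop
 endfacet
 facet normal -0.888 -0.397 0.234
  outer loop
   vertex 1.8 2.0 2.4
   vertex 1.2 2.4 0.8
   vertex 2.6 0.8 3.4
  endloop
 endfacet
 facet normal -0.731 0.077 0.678
  outer loop
   vertex 1.8 2.0 2.4
   vertex 2.6 0.8 3.4
   vertex 3.8 3.4 4.4
  endloop
 endfacet
 facet normal 0.360 -0.081 -0.929
  outer loop
   vertex 3.4 3.0 1.6
   vertex 3.8 0.2 2.0
   vertex 1.2 2.4 0.8
  endloop
 endfacet
 facet normal 0.331 0.042 -0.943
  outer loop
   vertex 3.4 3.0 1.6
   vertex 1.2 2.4 0.8
   vertex 4.8 5.4 2.2
  endloop
 endfacet
 facet normal 0.475 -0.058 -0.878
  outer loop
   vertex 3.4 3.0 1.6
   vertex 4.8 5.4 2.2
   vertex 3.8 0.2 2.0
  endloop
 endfacet
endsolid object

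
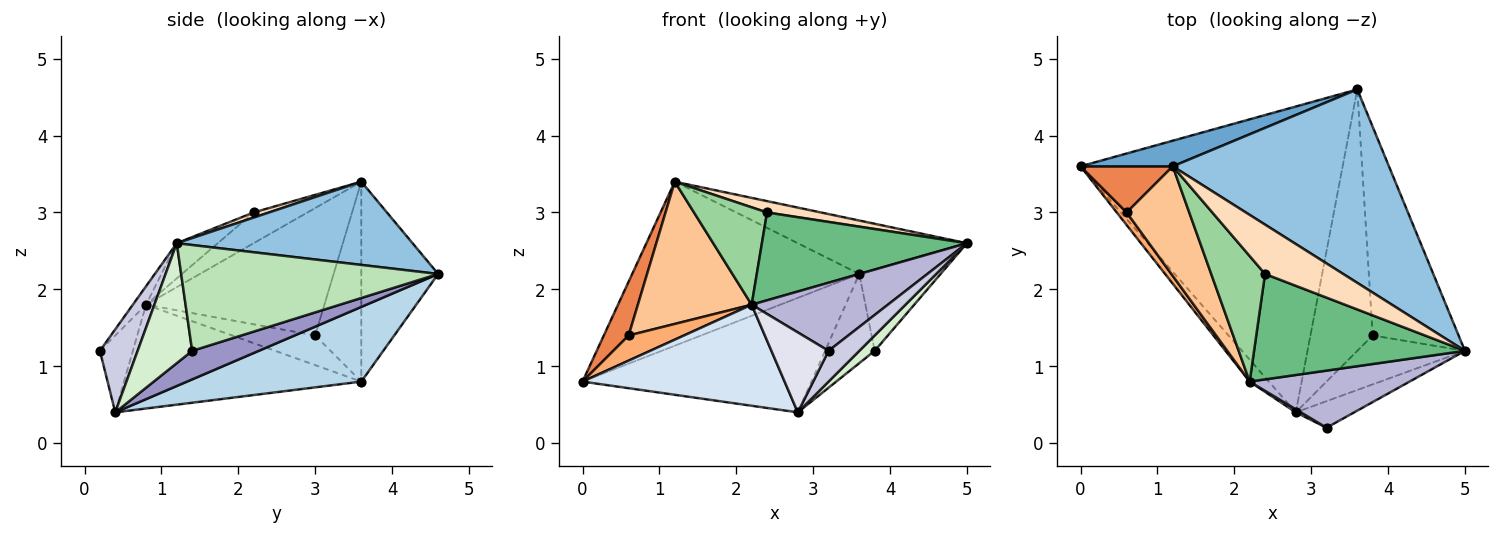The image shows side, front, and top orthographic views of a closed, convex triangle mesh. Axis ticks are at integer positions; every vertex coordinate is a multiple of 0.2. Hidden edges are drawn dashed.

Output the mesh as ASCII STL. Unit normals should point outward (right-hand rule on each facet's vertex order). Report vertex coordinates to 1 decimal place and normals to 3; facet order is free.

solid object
 facet normal -0.317 0.937 0.146
  outer loop
   vertex 1.2 3.6 3.4
   vertex 3.6 4.6 2.2
   vertex 0.0 3.6 0.8
  endloop
 endfacet
 facet normal 0.348 0.250 0.904
  outer loop
   vertex 1.2 3.6 3.4
   vertex 5.0 1.2 2.6
   vertex 3.6 4.6 2.2
  endloop
 endfacet
 facet normal 0.258 0.339 -0.905
  outer loop
   vertex 2.8 0.4 0.4
   vertex 0.0 3.6 0.8
   vertex 3.6 4.6 2.2
  endloop
 endfacet
 facet normal -0.754 -0.642 -0.140
  outer loop
   vertex 2.8 0.4 0.4
   vertex 2.2 0.8 1.8
   vertex 0.0 3.6 0.8
  endloop
 endfacet
 facet normal -0.816 -0.439 0.376
  outer loop
   vertex 0.6 3.0 1.4
   vertex 1.2 3.6 3.4
   vertex 0.0 3.6 0.8
  endloop
 endfacet
 facet normal -0.802 -0.535 0.267
  outer loop
   vertex 0.6 3.0 1.4
   vertex 0.0 3.6 0.8
   vertex 2.2 0.8 1.8
  endloop
 endfacet
 facet normal -0.779 -0.497 0.383
  outer loop
   vertex 0.6 3.0 1.4
   vertex 2.2 0.8 1.8
   vertex 1.2 3.6 3.4
  endloop
 endfacet
 facet normal 0.064 -0.223 0.973
  outer loop
   vertex 2.4 2.2 3.0
   vertex 5.0 1.2 2.6
   vertex 1.2 3.6 3.4
  endloop
 endfacet
 facet normal -0.127 -0.635 0.762
  outer loop
   vertex 2.4 2.2 3.0
   vertex 2.2 0.8 1.8
   vertex 5.0 1.2 2.6
  endloop
 endfacet
 facet normal -0.412 -0.559 0.720
  outer loop
   vertex 2.4 2.2 3.0
   vertex 1.2 3.6 3.4
   vertex 2.2 0.8 1.8
  endloop
 endfacet
 facet normal 0.754 0.238 -0.612
  outer loop
   vertex 3.8 1.4 1.2
   vertex 3.6 4.6 2.2
   vertex 5.0 1.2 2.6
  endloop
 endfacet
 facet normal 0.728 -0.205 -0.654
  outer loop
   vertex 3.8 1.4 1.2
   vertex 5.0 1.2 2.6
   vertex 2.8 0.4 0.4
  endloop
 endfacet
 facet normal 0.398 0.296 -0.868
  outer loop
   vertex 3.8 1.4 1.2
   vertex 2.8 0.4 0.4
   vertex 3.6 4.6 2.2
  endloop
 endfacet
 facet normal -0.074 -0.764 0.641
  outer loop
   vertex 3.2 0.2 1.2
   vertex 5.0 1.2 2.6
   vertex 2.2 0.8 1.8
  endloop
 endfacet
 facet normal 0.681 -0.555 -0.479
  outer loop
   vertex 3.2 0.2 1.2
   vertex 2.8 0.4 0.4
   vertex 5.0 1.2 2.6
  endloop
 endfacet
 facet normal -0.499 -0.866 0.033
  outer loop
   vertex 3.2 0.2 1.2
   vertex 2.2 0.8 1.8
   vertex 2.8 0.4 0.4
  endloop
 endfacet
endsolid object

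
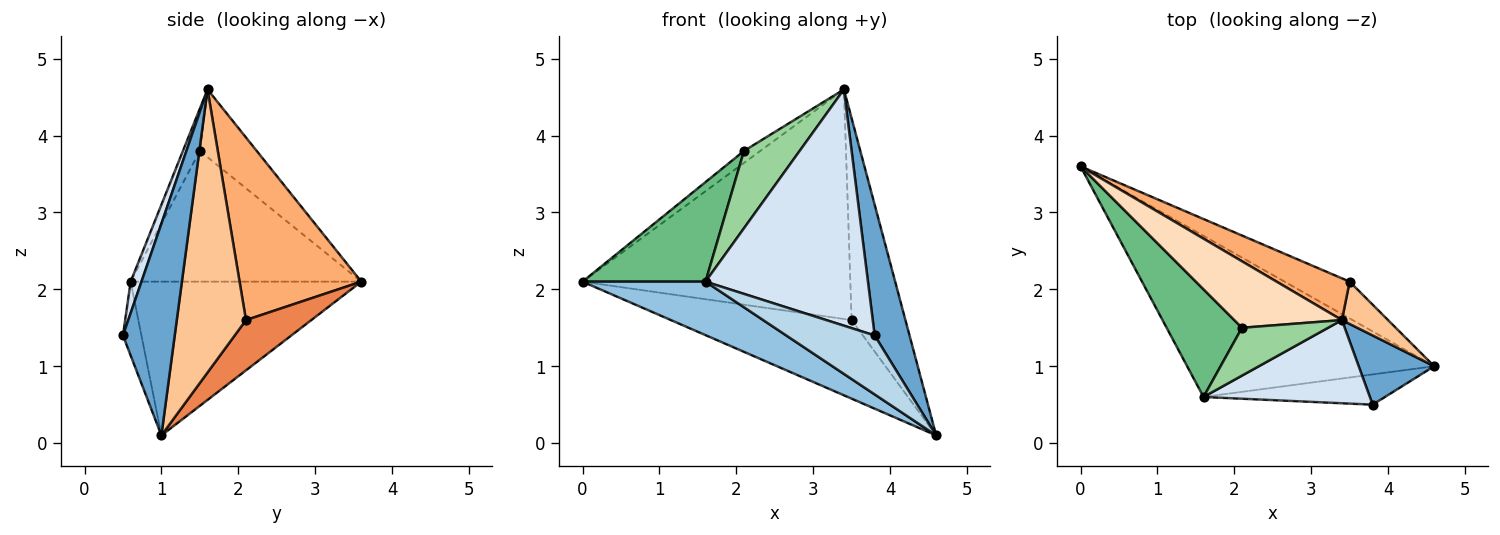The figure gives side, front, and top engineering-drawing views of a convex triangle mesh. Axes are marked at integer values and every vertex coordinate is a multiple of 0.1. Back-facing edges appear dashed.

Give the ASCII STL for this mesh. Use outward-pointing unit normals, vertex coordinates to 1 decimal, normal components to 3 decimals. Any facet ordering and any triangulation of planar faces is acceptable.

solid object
 facet normal 0.795 -0.536 0.284
  outer loop
   vertex 3.4 1.6 4.6
   vertex 3.8 0.5 1.4
   vertex 4.6 1.0 0.1
  endloop
 endfacet
 facet normal -0.509 -0.271 -0.817
  outer loop
   vertex 1.6 0.6 2.1
   vertex 0.0 3.6 2.1
   vertex 4.6 1.0 0.1
  endloop
 endfacet
 facet normal -0.183 -0.875 -0.449
  outer loop
   vertex 1.6 0.6 2.1
   vertex 4.6 1.0 0.1
   vertex 3.8 0.5 1.4
  endloop
 endfacet
 facet normal 0.063 -0.941 0.331
  outer loop
   vertex 1.6 0.6 2.1
   vertex 3.8 0.5 1.4
   vertex 3.4 1.6 4.6
  endloop
 endfacet
 facet normal 0.311 0.861 -0.403
  outer loop
   vertex 3.5 2.1 1.6
   vertex 4.6 1.0 0.1
   vertex 0.0 3.6 2.1
  endloop
 endfacet
 facet normal 0.408 0.898 0.163
  outer loop
   vertex 3.5 2.1 1.6
   vertex 0.0 3.6 2.1
   vertex 3.4 1.6 4.6
  endloop
 endfacet
 facet normal 0.783 0.609 0.128
  outer loop
   vertex 3.5 2.1 1.6
   vertex 3.4 1.6 4.6
   vertex 4.6 1.0 0.1
  endloop
 endfacet
 facet normal -0.526 0.151 0.837
  outer loop
   vertex 2.1 1.5 3.8
   vertex 3.4 1.6 4.6
   vertex 0.0 3.6 2.1
  endloop
 endfacet
 facet normal -0.786 -0.419 0.453
  outer loop
   vertex 2.1 1.5 3.8
   vertex 0.0 3.6 2.1
   vertex 1.6 0.6 2.1
  endloop
 endfacet
 facet normal -0.250 -0.823 0.509
  outer loop
   vertex 2.1 1.5 3.8
   vertex 1.6 0.6 2.1
   vertex 3.4 1.6 4.6
  endloop
 endfacet
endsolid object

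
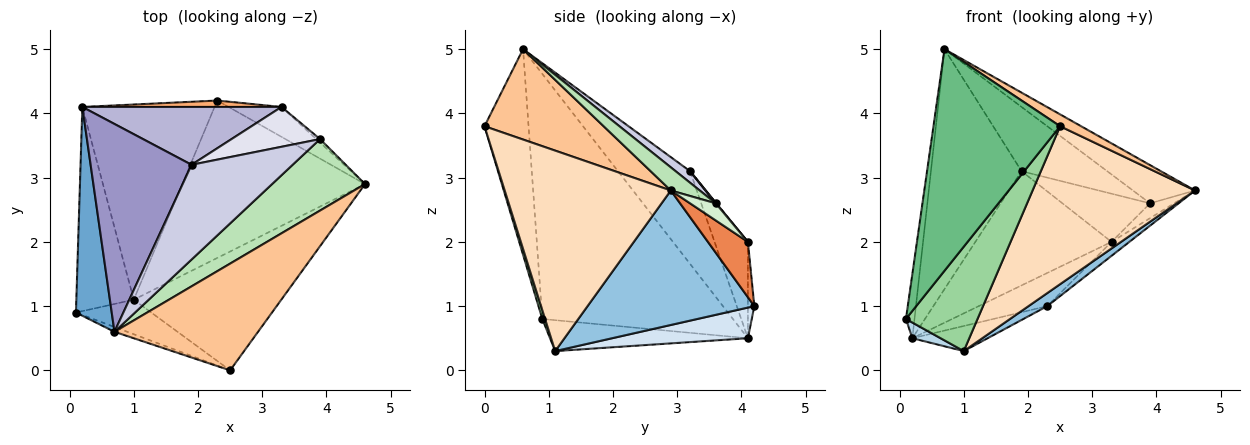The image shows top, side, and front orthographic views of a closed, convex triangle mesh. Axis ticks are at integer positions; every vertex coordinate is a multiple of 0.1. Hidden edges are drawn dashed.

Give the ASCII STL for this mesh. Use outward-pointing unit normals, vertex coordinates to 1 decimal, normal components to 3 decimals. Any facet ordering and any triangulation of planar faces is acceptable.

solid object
 facet normal -0.989 0.044 0.144
  outer loop
   vertex 0.2 4.1 0.5
   vertex 0.1 0.9 0.8
   vertex 0.7 0.6 5.0
  endloop
 endfacet
 facet normal 0.591 -0.067 -0.804
  outer loop
   vertex 1.0 1.1 0.3
   vertex 2.3 4.2 1.0
   vertex 4.6 2.9 2.8
  endloop
 endfacet
 facet normal -0.473 -0.068 -0.878
  outer loop
   vertex 1.0 1.1 0.3
   vertex 0.1 0.9 0.8
   vertex 0.2 4.1 0.5
  endloop
 endfacet
 facet normal 0.224 0.124 -0.967
  outer loop
   vertex 1.0 1.1 0.3
   vertex 0.2 4.1 0.5
   vertex 2.3 4.2 1.0
  endloop
 endfacet
 facet normal 0.688 0.307 -0.657
  outer loop
   vertex 3.3 4.1 2.0
   vertex 4.6 2.9 2.8
   vertex 2.3 4.2 1.0
  endloop
 endfacet
 facet normal -0.092 0.978 0.189
  outer loop
   vertex 3.3 4.1 2.0
   vertex 2.3 4.2 1.0
   vertex 0.2 4.1 0.5
  endloop
 endfacet
 facet normal 0.530 -0.094 0.843
  outer loop
   vertex 2.5 0.0 3.8
   vertex 4.6 2.9 2.8
   vertex 0.7 0.6 5.0
  endloop
 endfacet
 facet normal 0.633 -0.619 -0.466
  outer loop
   vertex 2.5 0.0 3.8
   vertex 1.0 1.1 0.3
   vertex 4.6 2.9 2.8
  endloop
 endfacet
 facet normal -0.328 -0.944 -0.021
  outer loop
   vertex 2.5 0.0 3.8
   vertex 0.7 0.6 5.0
   vertex 0.1 0.9 0.8
  endloop
 endfacet
 facet normal 0.036 -0.949 -0.314
  outer loop
   vertex 2.5 0.0 3.8
   vertex 0.1 0.9 0.8
   vertex 1.0 1.1 0.3
  endloop
 endfacet
 facet normal 0.214 0.460 0.861
  outer loop
   vertex 3.9 3.6 2.6
   vertex 0.7 0.6 5.0
   vertex 4.6 2.9 2.8
  endloop
 endfacet
 facet normal 0.720 0.675 -0.158
  outer loop
   vertex 3.9 3.6 2.6
   vertex 4.6 2.9 2.8
   vertex 3.3 4.1 2.0
  endloop
 endfacet
 facet normal -0.515 0.648 0.561
  outer loop
   vertex 1.9 3.2 3.1
   vertex 0.2 4.1 0.5
   vertex 0.7 0.6 5.0
  endloop
 endfacet
 facet normal -0.214 0.872 0.441
  outer loop
   vertex 1.9 3.2 3.1
   vertex 3.3 4.1 2.0
   vertex 0.2 4.1 0.5
  endloop
 endfacet
 facet normal 0.094 0.559 0.824
  outer loop
   vertex 1.9 3.2 3.1
   vertex 0.7 0.6 5.0
   vertex 3.9 3.6 2.6
  endloop
 endfacet
 facet normal 0.005 0.771 0.637
  outer loop
   vertex 1.9 3.2 3.1
   vertex 3.9 3.6 2.6
   vertex 3.3 4.1 2.0
  endloop
 endfacet
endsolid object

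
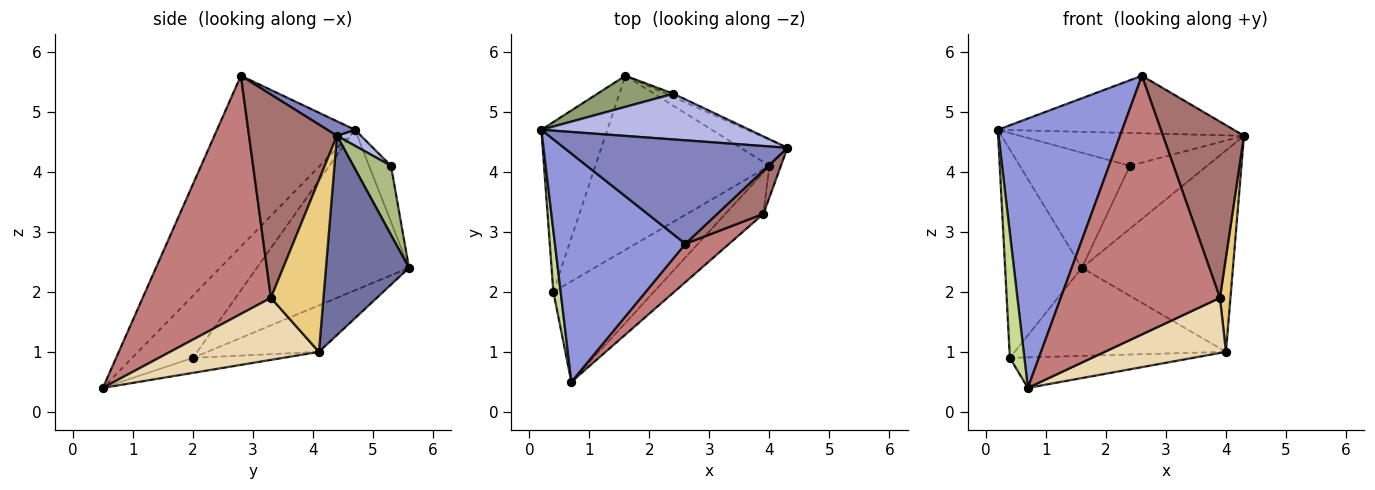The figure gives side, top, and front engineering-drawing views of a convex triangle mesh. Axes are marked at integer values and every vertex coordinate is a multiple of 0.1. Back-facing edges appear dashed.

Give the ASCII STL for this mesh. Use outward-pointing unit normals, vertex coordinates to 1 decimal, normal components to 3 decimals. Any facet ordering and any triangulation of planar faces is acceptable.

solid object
 facet normal 0.479 0.871 -0.112
  outer loop
   vertex 4.0 4.1 1.0
   vertex 1.6 5.6 2.4
   vertex 4.3 4.4 4.6
  endloop
 endfacet
 facet normal 0.057 0.485 0.873
  outer loop
   vertex 2.6 2.8 5.6
   vertex 4.3 4.4 4.6
   vertex 0.2 4.7 4.7
  endloop
 endfacet
 facet normal -0.646 -0.582 0.494
  outer loop
   vertex 2.6 2.8 5.6
   vertex 0.2 4.7 4.7
   vertex 0.7 0.5 0.4
  endloop
 endfacet
 facet normal 0.062 0.582 0.811
  outer loop
   vertex 2.4 5.3 4.1
   vertex 0.2 4.7 4.7
   vertex 4.3 4.4 4.6
  endloop
 endfacet
 facet normal -0.189 0.948 0.256
  outer loop
   vertex 2.4 5.3 4.1
   vertex 1.6 5.6 2.4
   vertex 0.2 4.7 4.7
  endloop
 endfacet
 facet normal 0.438 0.898 -0.048
  outer loop
   vertex 2.4 5.3 4.1
   vertex 4.3 4.4 4.6
   vertex 1.6 5.6 2.4
  endloop
 endfacet
 facet normal -0.966 -0.231 0.113
  outer loop
   vertex 0.4 2.0 0.9
   vertex 0.7 0.5 0.4
   vertex 0.2 4.7 4.7
  endloop
 endfacet
 facet normal -0.838 0.423 -0.345
  outer loop
   vertex 0.4 2.0 0.9
   vertex 0.2 4.7 4.7
   vertex 1.6 5.6 2.4
  endloop
 endfacet
 facet normal -0.141 0.287 -0.947
  outer loop
   vertex 0.4 2.0 0.9
   vertex 4.0 4.1 1.0
   vertex 0.7 0.5 0.4
  endloop
 endfacet
 facet normal -0.232 0.439 -0.868
  outer loop
   vertex 0.4 2.0 0.9
   vertex 1.6 5.6 2.4
   vertex 4.0 4.1 1.0
  endloop
 endfacet
 facet normal 0.978 -0.196 -0.065
  outer loop
   vertex 3.9 3.3 1.9
   vertex 4.0 4.1 1.0
   vertex 4.3 4.4 4.6
  endloop
 endfacet
 facet normal 0.700 -0.570 -0.429
  outer loop
   vertex 3.9 3.3 1.9
   vertex 0.7 0.5 0.4
   vertex 4.0 4.1 1.0
  endloop
 endfacet
 facet normal 0.726 -0.668 0.165
  outer loop
   vertex 3.9 3.3 1.9
   vertex 4.3 4.4 4.6
   vertex 2.6 2.8 5.6
  endloop
 endfacet
 facet normal 0.623 -0.774 0.114
  outer loop
   vertex 3.9 3.3 1.9
   vertex 2.6 2.8 5.6
   vertex 0.7 0.5 0.4
  endloop
 endfacet
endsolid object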